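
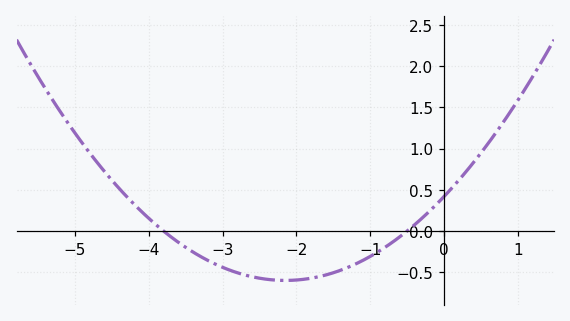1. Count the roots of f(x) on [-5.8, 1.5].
2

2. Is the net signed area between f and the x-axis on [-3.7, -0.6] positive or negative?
negative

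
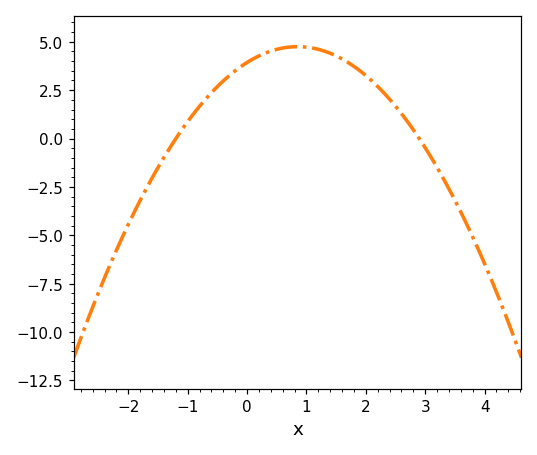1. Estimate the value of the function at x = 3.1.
-0.972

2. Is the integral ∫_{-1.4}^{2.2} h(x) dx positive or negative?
positive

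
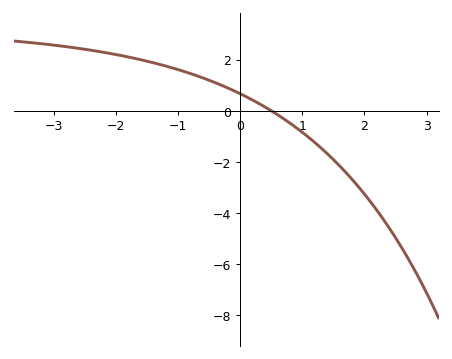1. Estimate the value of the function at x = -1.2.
1.8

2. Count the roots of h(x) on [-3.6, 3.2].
1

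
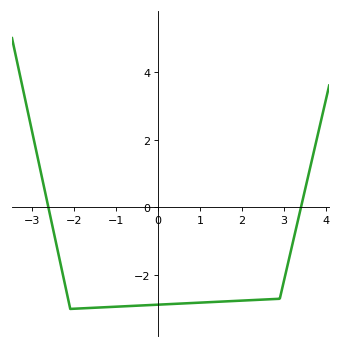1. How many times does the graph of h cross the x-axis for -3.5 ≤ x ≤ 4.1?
2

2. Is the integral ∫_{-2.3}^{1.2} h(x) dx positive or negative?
negative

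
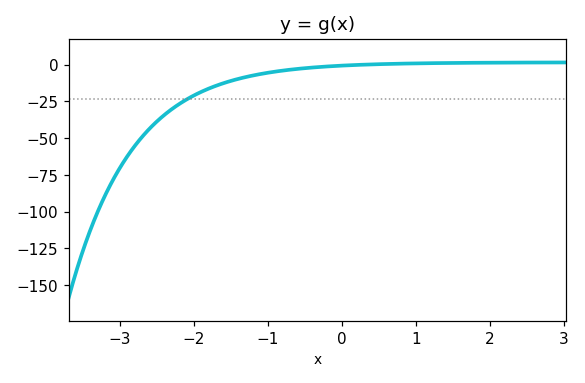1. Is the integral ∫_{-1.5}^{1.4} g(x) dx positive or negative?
negative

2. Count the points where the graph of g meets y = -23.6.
1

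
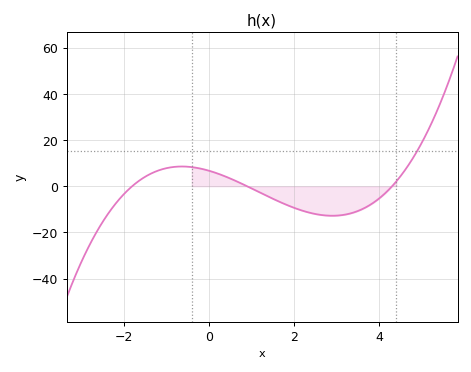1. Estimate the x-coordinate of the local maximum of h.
-0.6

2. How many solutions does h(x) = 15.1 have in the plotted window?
1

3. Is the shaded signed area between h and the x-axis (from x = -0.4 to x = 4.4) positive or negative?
negative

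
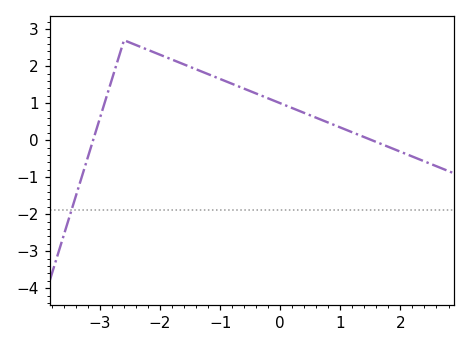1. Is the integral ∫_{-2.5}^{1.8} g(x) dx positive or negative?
positive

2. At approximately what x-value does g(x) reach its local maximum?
-2.6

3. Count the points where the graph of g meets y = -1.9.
1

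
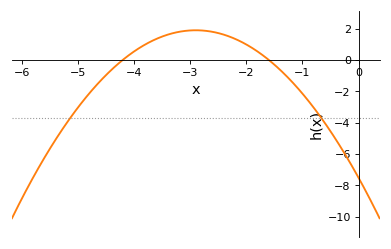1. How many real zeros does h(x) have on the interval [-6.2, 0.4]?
2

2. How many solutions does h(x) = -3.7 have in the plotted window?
2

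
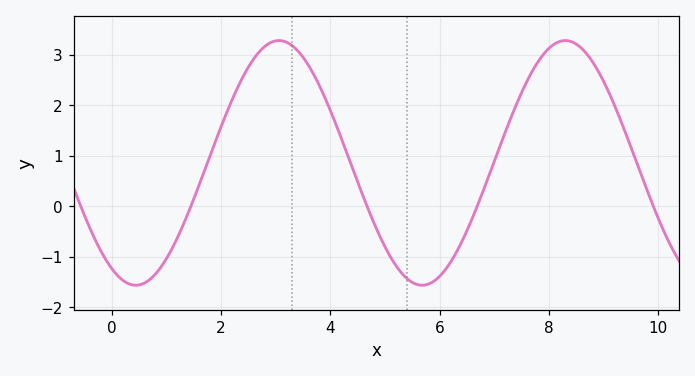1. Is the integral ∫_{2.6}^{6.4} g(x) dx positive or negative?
positive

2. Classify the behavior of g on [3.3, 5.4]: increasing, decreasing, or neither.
decreasing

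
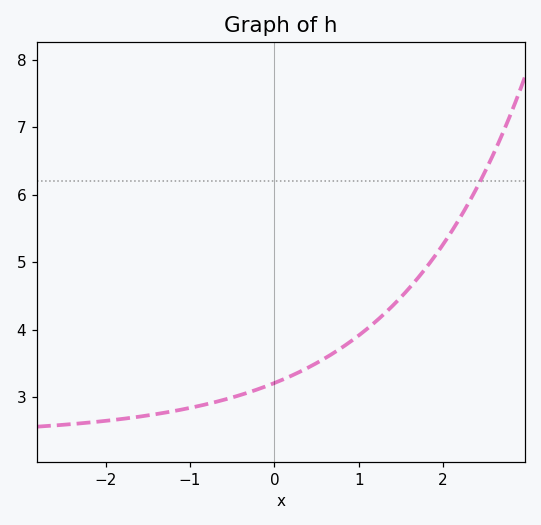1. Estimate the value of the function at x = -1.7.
2.7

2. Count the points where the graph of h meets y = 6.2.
1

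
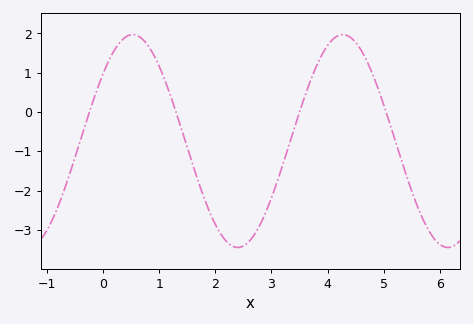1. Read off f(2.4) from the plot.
-3.45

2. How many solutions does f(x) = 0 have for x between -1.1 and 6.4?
4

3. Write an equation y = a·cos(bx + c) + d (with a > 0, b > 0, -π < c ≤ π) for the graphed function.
y = 2.71cos(1.68x - 0.89) - 0.74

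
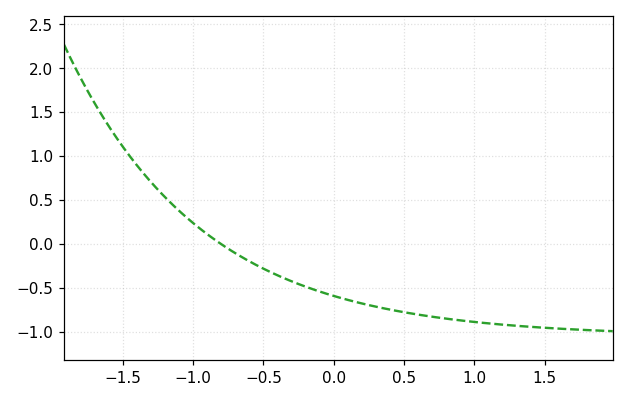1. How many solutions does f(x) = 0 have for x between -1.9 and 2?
1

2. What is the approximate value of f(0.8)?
-0.85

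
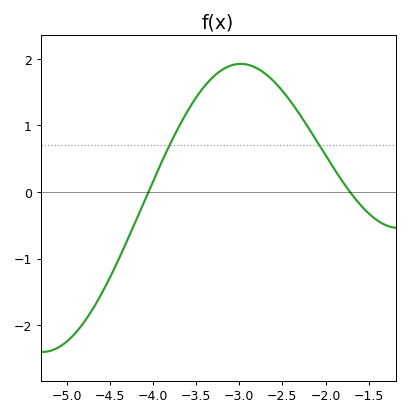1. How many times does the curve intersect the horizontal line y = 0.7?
2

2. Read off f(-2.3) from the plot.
1.2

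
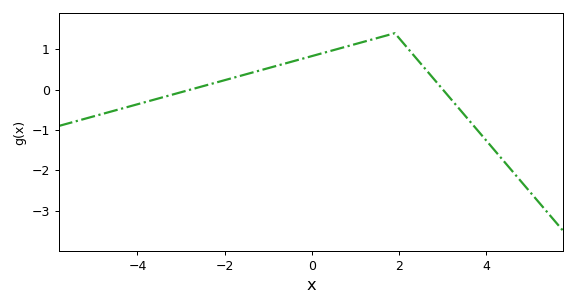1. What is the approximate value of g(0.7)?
1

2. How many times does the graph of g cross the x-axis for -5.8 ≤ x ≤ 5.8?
2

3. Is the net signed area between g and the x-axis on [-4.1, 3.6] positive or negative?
positive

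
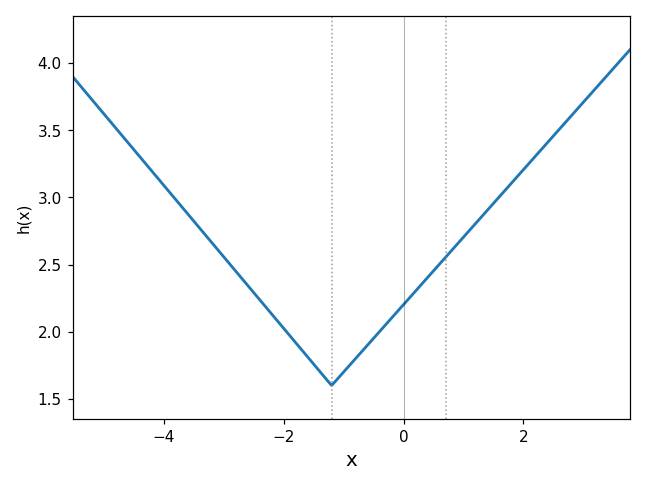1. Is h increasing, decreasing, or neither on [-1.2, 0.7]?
increasing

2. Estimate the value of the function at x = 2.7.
3.55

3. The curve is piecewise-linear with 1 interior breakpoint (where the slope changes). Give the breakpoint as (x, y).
(-1.2, 1.6)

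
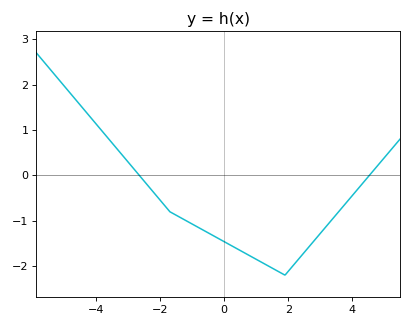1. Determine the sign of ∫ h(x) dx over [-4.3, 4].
negative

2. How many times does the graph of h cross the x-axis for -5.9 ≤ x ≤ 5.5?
2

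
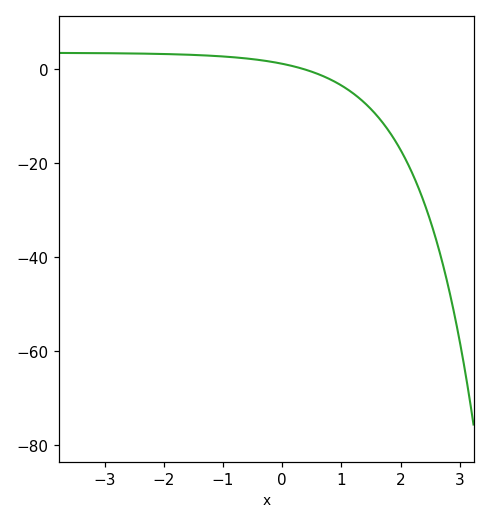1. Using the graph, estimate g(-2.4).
3.25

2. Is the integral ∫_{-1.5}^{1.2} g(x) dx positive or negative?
positive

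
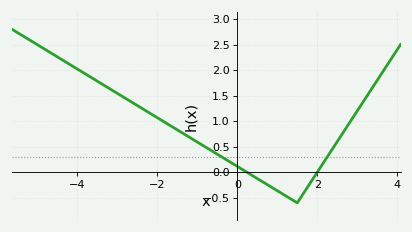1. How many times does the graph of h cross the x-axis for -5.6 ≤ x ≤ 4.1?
2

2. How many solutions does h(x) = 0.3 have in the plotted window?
2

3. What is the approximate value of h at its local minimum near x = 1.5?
-0.6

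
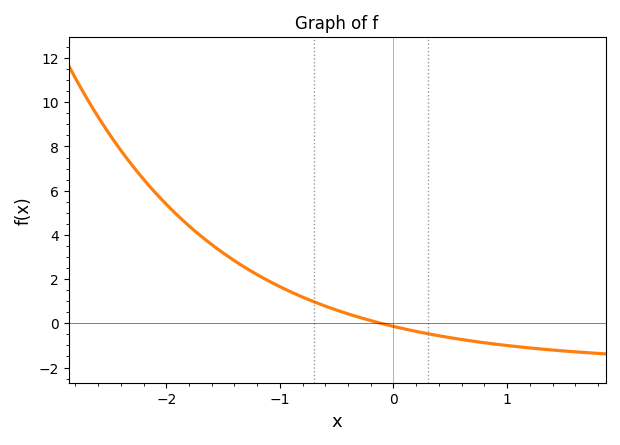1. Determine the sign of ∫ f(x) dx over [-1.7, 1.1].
positive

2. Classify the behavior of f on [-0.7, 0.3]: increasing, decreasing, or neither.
decreasing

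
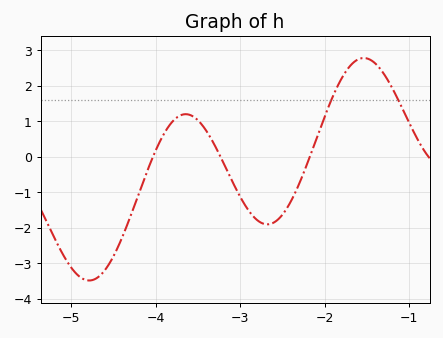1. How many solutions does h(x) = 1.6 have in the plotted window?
2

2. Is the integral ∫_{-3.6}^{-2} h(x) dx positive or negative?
negative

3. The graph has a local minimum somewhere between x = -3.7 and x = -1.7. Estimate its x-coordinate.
-2.68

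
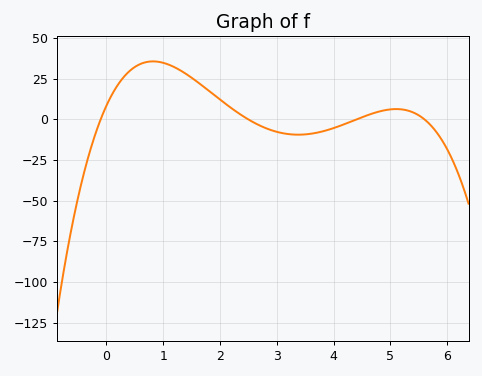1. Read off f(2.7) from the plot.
-3.73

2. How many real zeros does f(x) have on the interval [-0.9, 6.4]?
4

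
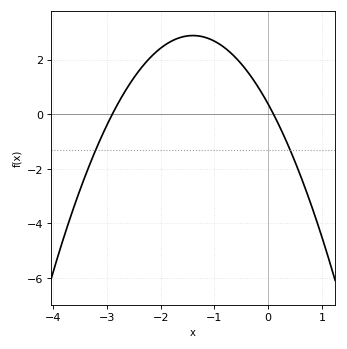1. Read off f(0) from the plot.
0.4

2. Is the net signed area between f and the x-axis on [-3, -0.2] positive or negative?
positive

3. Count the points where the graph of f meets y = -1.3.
2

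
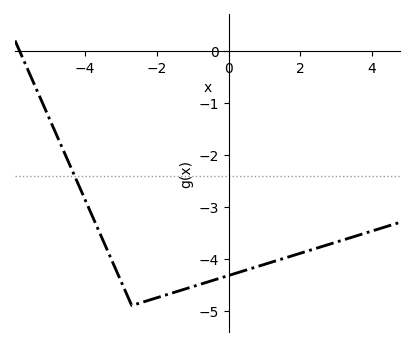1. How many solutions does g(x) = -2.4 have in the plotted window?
1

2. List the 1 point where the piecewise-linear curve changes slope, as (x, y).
(-2.7, -4.9)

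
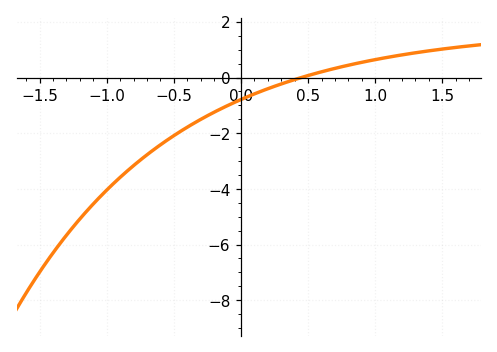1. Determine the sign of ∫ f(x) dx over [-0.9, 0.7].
negative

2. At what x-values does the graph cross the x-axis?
0.45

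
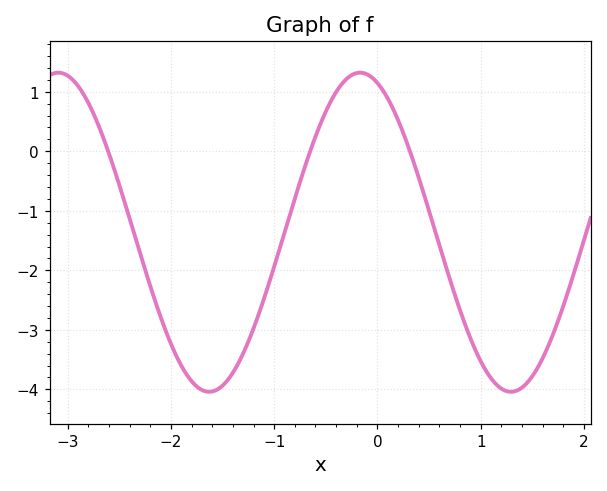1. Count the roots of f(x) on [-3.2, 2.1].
3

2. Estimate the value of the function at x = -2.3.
-1.7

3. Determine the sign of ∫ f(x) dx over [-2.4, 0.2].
negative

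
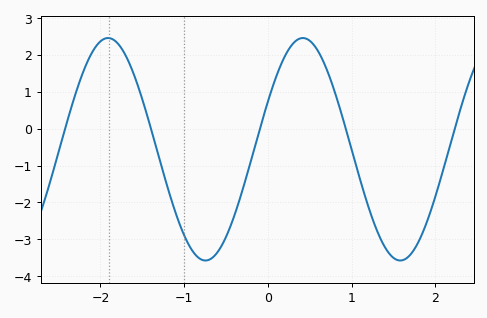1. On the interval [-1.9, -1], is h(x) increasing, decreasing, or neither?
decreasing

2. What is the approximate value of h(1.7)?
-3.42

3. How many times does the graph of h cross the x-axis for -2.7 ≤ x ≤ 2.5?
5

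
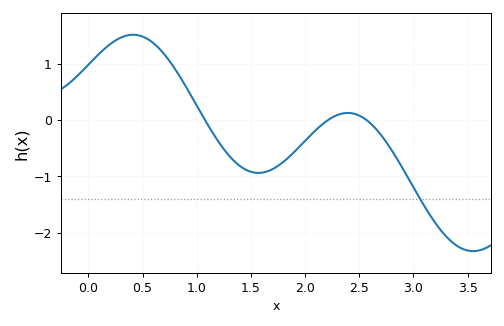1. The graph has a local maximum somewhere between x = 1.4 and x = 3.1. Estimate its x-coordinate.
2.39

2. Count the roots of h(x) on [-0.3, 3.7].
3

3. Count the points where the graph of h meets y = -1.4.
1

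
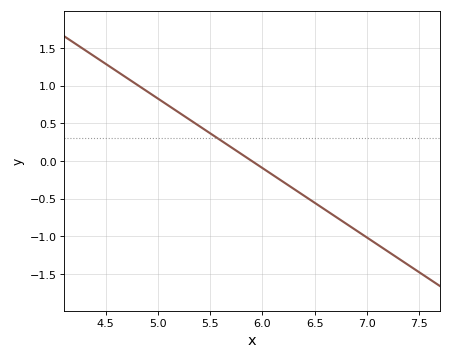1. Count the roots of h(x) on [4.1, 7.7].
1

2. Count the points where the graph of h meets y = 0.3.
1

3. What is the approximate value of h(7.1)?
-1.1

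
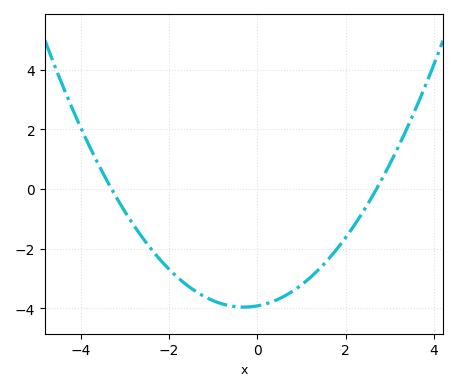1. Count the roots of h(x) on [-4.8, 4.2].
2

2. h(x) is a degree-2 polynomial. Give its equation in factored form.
y = 0.44(x + 3.3)(x - 2.7)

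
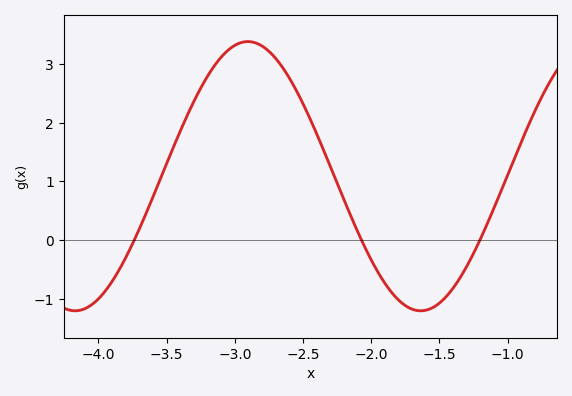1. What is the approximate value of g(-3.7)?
0.2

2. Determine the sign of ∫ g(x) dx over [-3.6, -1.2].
positive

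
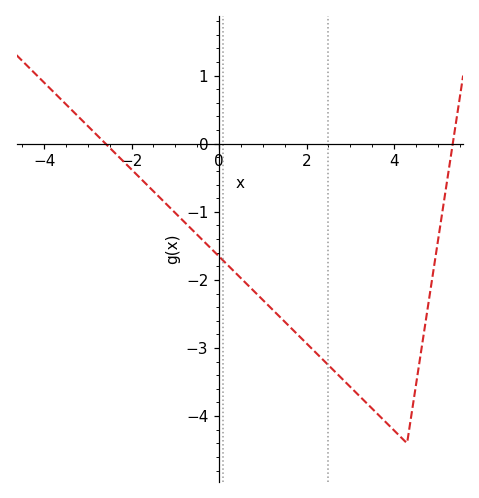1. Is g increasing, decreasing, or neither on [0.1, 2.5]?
decreasing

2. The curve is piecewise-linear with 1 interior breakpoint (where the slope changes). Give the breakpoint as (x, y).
(4.3, -4.4)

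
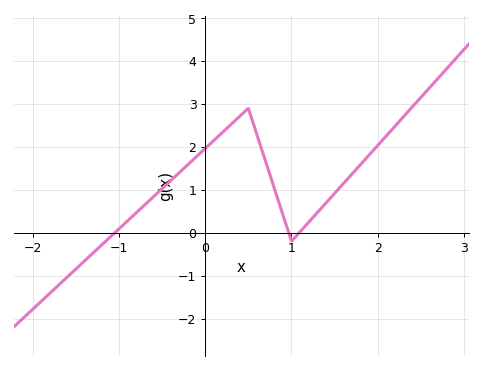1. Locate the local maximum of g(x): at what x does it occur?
0.5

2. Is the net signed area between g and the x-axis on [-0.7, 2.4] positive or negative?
positive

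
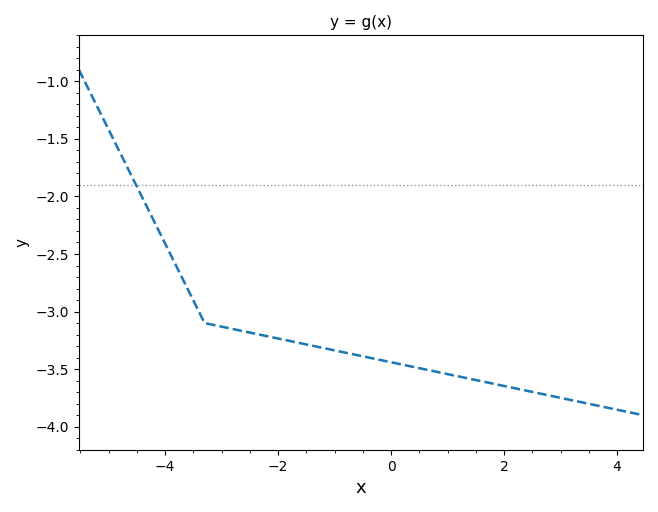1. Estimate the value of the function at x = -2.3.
-3.2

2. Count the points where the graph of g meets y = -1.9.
1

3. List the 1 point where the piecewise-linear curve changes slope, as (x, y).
(-3.3, -3.1)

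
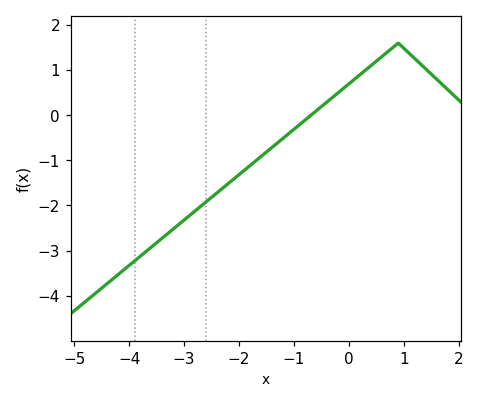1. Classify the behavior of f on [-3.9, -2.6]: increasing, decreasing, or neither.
increasing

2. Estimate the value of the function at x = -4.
-3.33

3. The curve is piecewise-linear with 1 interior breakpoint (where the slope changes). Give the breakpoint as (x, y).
(0.9, 1.6)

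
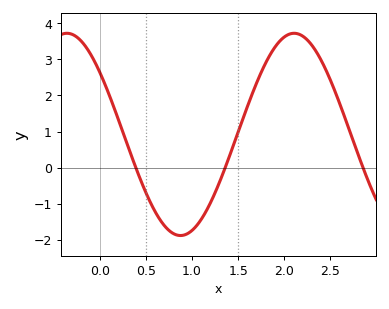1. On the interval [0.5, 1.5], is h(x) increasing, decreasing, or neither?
neither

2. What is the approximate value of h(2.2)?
3.6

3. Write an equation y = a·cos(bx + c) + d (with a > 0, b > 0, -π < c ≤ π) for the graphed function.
y = 2.8cos(2.5x + 0.91) + 0.92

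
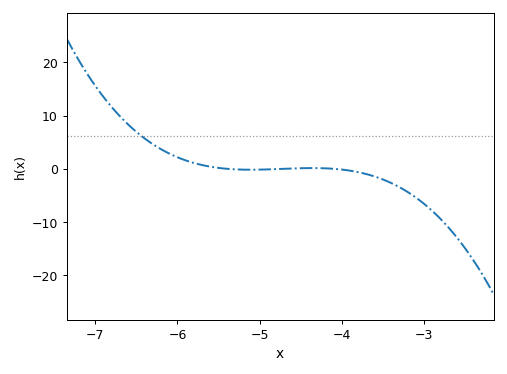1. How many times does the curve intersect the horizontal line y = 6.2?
1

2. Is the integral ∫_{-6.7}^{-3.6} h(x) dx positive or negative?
positive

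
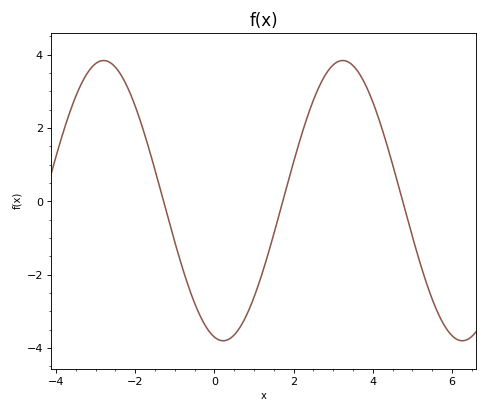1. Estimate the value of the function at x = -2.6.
3.76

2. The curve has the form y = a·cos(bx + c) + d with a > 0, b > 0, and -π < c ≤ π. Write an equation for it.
y = 3.82cos(1.04x + 2.91) + 0.02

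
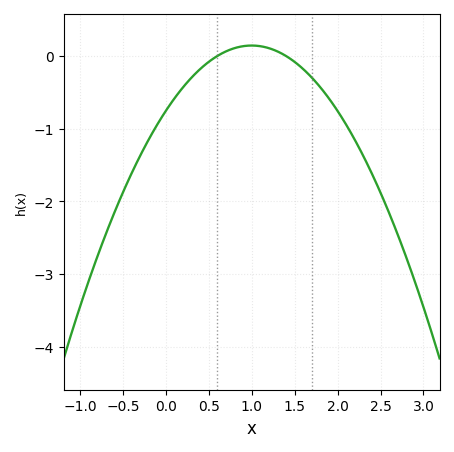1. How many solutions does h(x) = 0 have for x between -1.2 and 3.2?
2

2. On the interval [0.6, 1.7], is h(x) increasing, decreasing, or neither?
neither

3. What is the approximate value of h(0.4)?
-0.2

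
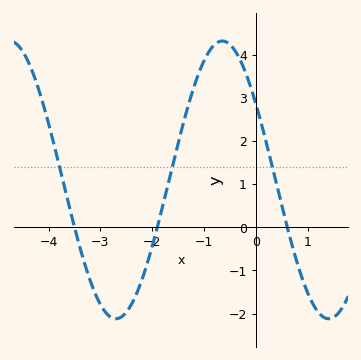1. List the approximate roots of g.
-3.5, -1.9, 0.608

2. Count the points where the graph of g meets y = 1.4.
3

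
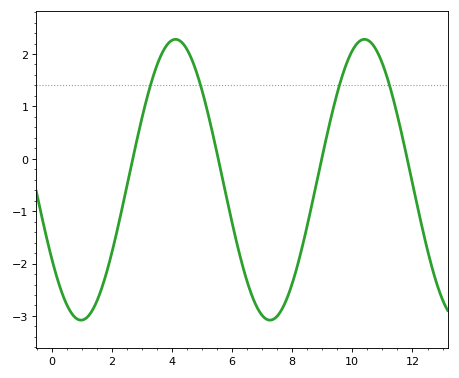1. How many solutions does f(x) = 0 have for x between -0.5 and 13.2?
4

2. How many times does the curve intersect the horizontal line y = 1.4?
4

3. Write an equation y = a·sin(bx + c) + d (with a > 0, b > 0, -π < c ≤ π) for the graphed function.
y = 2.68sin(1x - 2.55) - 0.4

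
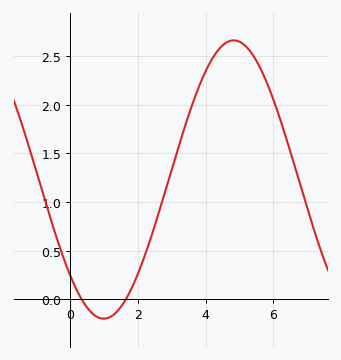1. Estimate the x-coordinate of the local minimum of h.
1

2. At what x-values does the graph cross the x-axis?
0.347, 1.65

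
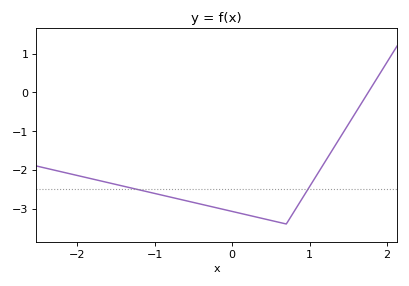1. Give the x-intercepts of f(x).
1.76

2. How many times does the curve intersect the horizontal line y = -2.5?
2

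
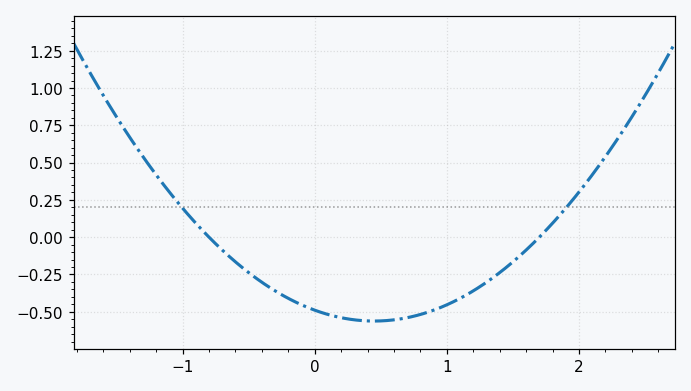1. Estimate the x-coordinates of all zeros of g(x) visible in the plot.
-0.8, 1.7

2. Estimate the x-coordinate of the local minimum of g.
0.45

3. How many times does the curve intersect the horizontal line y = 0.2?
2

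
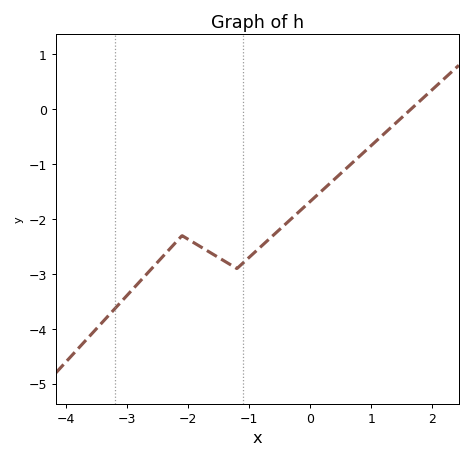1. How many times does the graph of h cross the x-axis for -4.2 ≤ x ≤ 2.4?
1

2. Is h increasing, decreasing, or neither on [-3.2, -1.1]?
neither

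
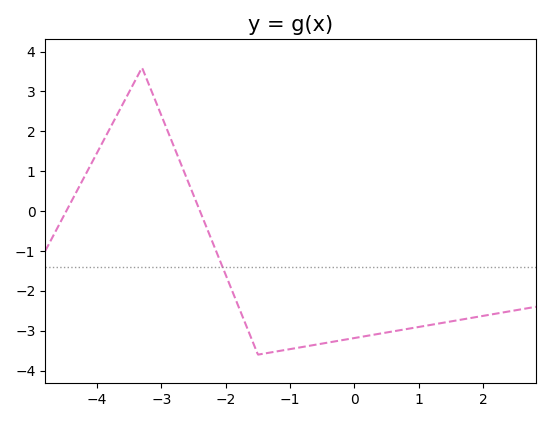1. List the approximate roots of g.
-4.4, -2.4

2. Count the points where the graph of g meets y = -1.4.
1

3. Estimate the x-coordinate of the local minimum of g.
-1.4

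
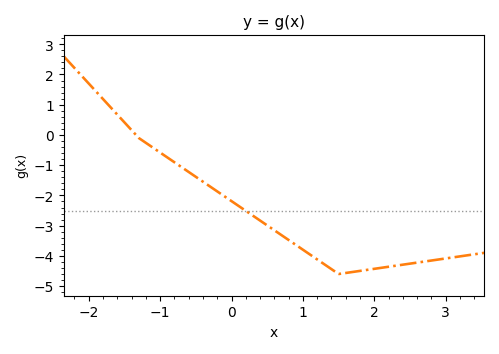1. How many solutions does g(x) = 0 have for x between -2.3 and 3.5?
1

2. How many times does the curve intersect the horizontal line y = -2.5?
1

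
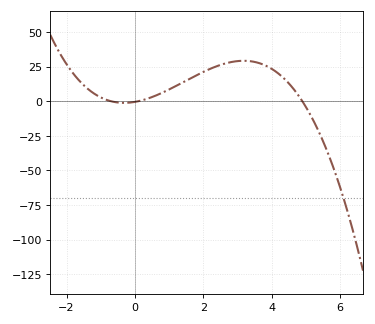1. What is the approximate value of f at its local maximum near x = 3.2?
30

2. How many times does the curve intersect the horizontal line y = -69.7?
1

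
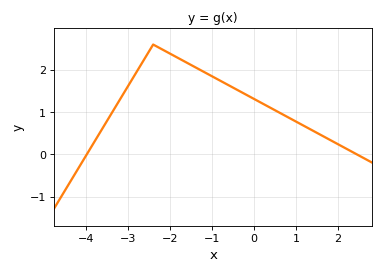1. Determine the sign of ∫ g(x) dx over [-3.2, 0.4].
positive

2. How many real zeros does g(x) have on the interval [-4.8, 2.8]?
2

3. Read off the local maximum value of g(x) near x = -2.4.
2.6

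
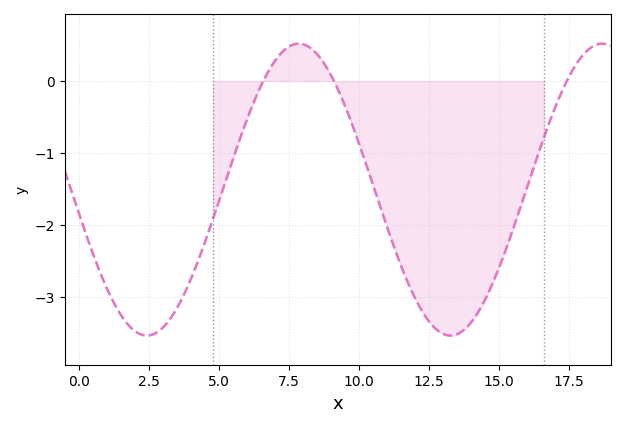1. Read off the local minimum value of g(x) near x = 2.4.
-3.5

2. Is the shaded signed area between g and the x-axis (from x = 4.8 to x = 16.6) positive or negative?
negative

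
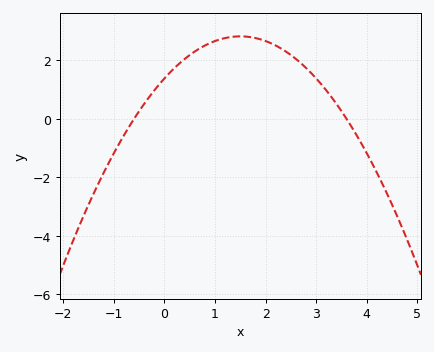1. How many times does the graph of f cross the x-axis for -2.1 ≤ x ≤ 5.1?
2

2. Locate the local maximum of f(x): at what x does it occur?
1.5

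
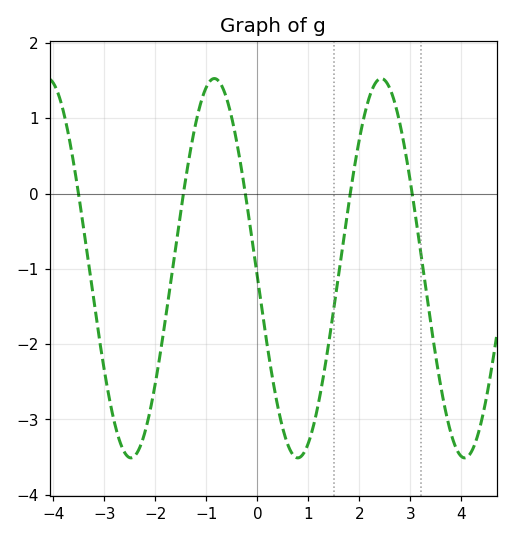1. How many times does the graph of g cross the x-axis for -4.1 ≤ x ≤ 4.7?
5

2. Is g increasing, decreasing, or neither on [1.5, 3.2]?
neither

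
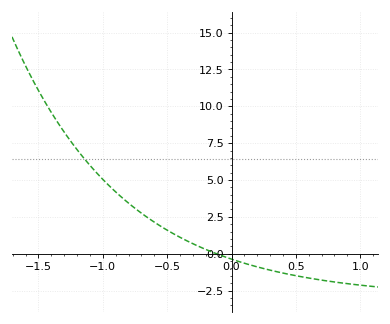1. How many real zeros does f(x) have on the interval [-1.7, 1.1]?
1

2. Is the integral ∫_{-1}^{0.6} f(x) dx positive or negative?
positive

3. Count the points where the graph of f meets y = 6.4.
1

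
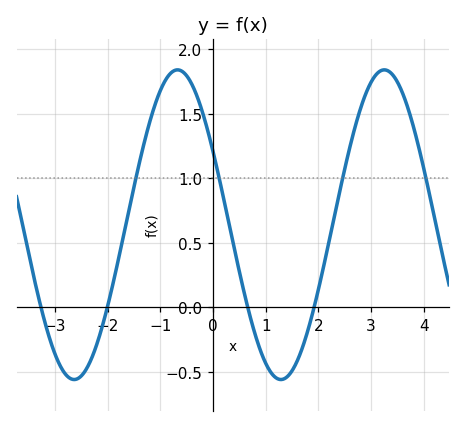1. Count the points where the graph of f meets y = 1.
4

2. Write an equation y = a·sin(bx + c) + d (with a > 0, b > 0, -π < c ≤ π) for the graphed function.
y = 1.2sin(1.6x + 2.7) + 0.64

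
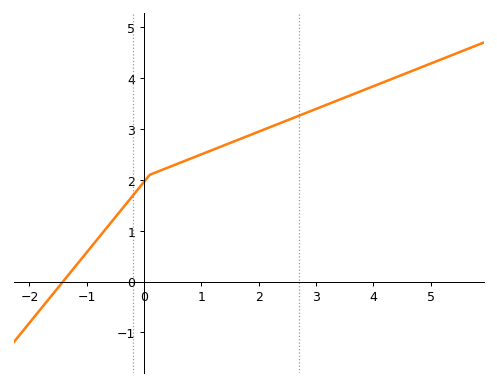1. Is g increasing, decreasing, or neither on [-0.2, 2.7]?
increasing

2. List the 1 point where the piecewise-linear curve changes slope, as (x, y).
(0.1, 2.1)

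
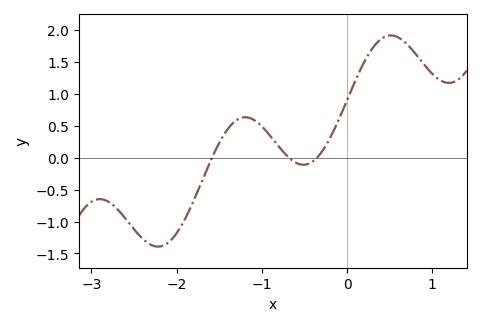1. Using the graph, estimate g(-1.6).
-0.046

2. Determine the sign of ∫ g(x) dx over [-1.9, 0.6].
positive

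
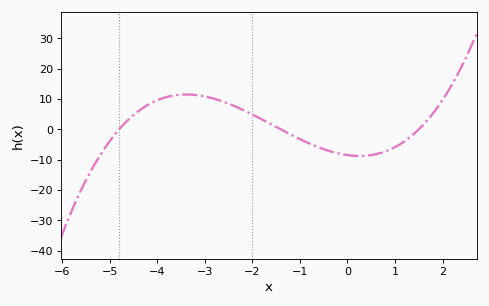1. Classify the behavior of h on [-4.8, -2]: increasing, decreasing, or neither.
neither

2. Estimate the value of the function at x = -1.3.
-1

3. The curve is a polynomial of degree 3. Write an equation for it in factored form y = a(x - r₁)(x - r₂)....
y = 0.84(x + 4.8)(x + 1.4)(x - 1.5)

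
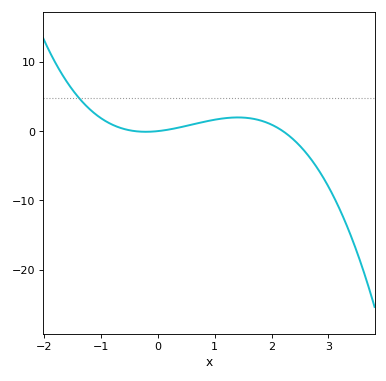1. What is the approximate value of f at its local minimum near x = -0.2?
0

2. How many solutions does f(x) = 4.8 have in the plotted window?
1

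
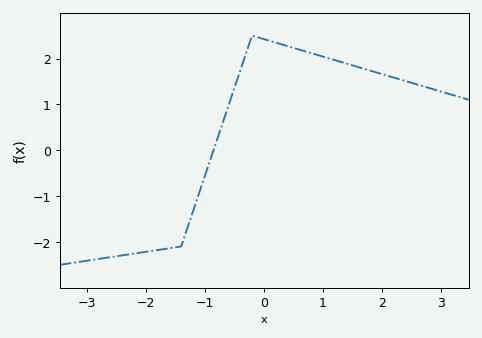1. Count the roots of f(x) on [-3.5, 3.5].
1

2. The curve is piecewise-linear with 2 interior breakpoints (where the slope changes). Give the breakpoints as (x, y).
(-1.4, -2.1); (-0.2, 2.5)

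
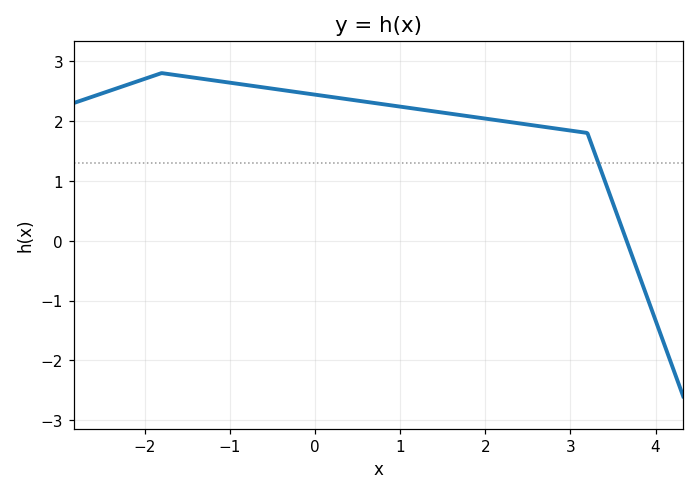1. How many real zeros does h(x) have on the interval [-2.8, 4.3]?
1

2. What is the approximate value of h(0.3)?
2.4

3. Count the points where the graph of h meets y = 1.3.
1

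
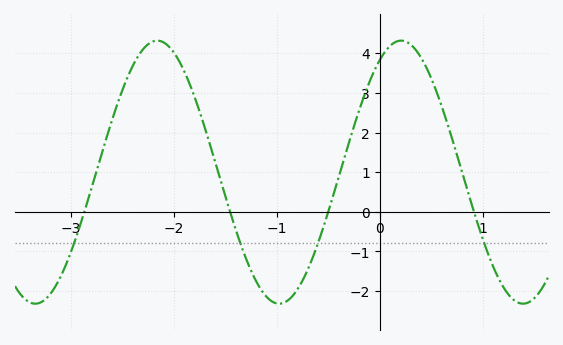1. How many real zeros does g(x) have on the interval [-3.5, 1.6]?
4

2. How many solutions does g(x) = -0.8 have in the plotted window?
4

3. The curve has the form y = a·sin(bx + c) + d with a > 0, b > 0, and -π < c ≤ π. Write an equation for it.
y = 3.32sin(2.6x + 1) + 1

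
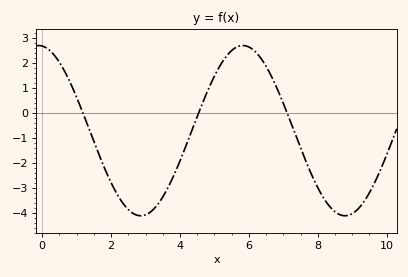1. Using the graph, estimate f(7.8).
-2.4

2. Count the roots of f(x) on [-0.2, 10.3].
3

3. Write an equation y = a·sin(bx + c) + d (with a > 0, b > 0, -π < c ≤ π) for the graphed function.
y = 3.41sin(1.1x + 1.7) - 0.71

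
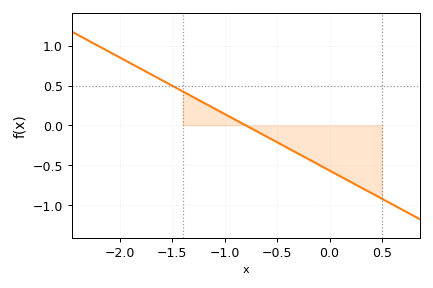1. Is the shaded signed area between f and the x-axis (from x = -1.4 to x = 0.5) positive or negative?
negative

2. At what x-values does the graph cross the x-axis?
-0.8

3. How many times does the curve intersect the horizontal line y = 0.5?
1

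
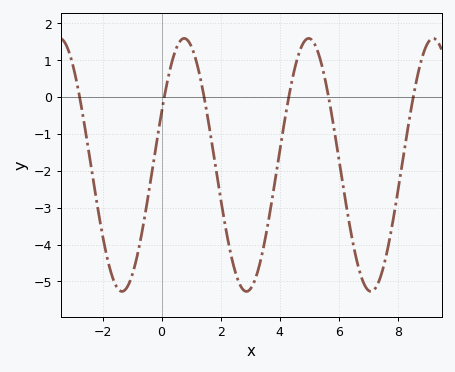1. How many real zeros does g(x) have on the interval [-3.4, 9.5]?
6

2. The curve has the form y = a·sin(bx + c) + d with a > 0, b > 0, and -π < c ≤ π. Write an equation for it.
y = 3.43sin(1.49x + 0.43) - 1.84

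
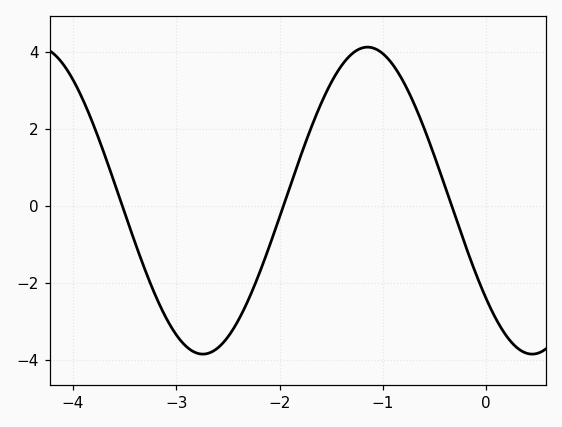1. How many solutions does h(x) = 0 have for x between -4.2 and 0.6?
3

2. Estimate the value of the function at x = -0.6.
2.02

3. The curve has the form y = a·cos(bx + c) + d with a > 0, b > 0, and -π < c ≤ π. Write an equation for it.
y = 3.98cos(1.97x + 2.26) + 0.14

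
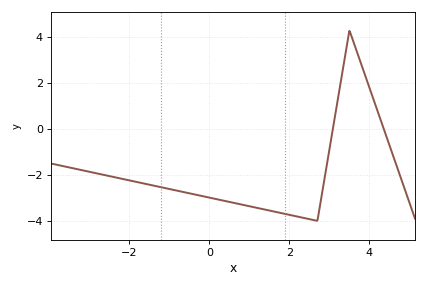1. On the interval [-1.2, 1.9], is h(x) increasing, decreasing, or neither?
decreasing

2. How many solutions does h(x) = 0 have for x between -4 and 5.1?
2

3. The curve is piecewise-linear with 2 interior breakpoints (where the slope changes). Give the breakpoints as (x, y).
(2.7, -4); (3.5, 4.3)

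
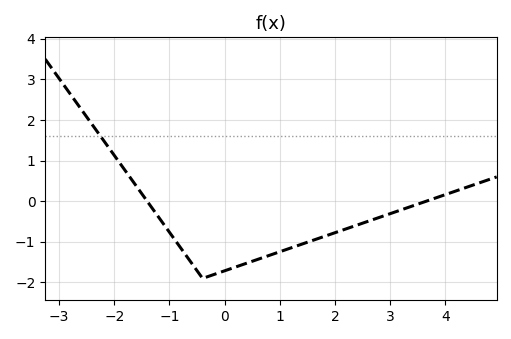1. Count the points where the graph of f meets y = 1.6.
1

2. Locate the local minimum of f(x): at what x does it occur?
-0.4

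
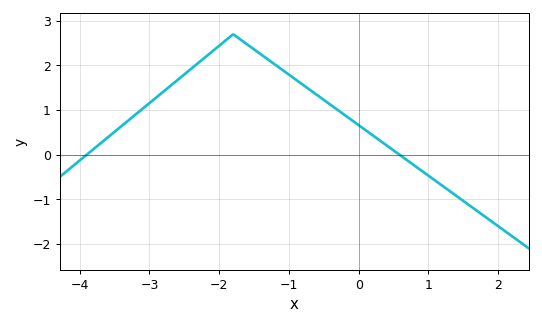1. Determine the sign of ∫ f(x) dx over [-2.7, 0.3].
positive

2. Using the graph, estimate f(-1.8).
2.7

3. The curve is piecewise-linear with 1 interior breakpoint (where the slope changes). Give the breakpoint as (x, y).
(-1.8, 2.7)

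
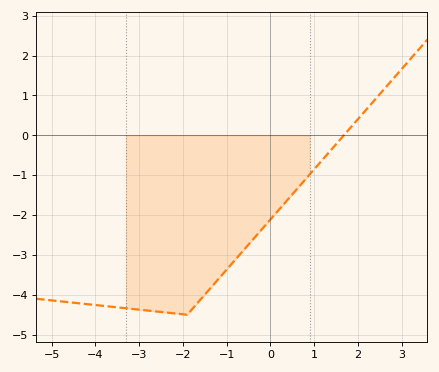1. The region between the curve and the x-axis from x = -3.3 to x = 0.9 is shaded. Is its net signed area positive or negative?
negative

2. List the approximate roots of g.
1.68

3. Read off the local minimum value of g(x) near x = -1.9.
-4.5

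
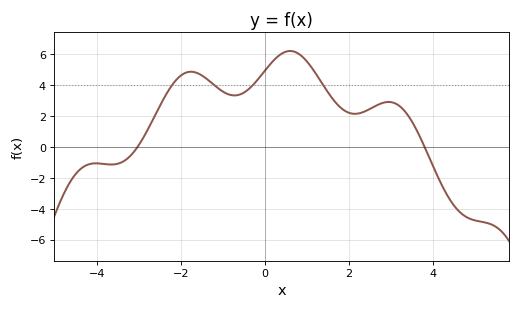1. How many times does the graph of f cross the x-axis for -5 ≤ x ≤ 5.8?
2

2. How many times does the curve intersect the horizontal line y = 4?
4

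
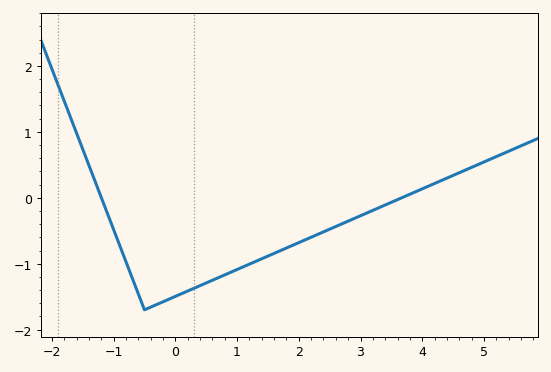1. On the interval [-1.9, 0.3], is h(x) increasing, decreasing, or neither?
neither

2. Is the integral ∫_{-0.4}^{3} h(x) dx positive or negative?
negative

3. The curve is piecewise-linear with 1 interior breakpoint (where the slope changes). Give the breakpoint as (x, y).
(-0.5, -1.7)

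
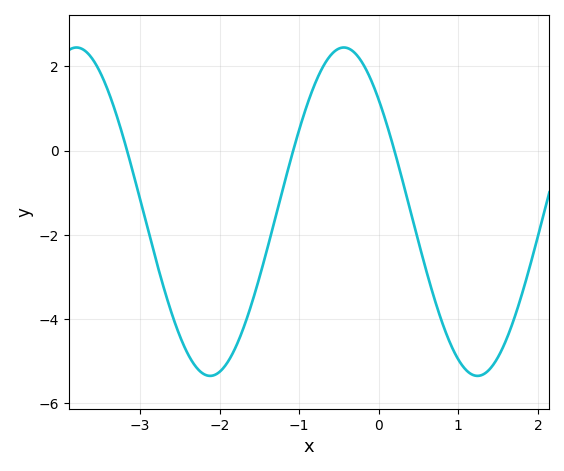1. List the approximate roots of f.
-3.16, -1.08, 0.197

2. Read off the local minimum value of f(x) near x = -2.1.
-5.35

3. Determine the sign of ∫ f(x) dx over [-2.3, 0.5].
negative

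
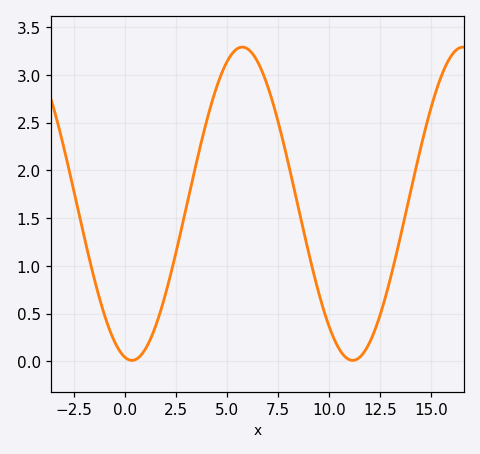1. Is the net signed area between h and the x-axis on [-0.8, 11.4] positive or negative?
positive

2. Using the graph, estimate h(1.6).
0.45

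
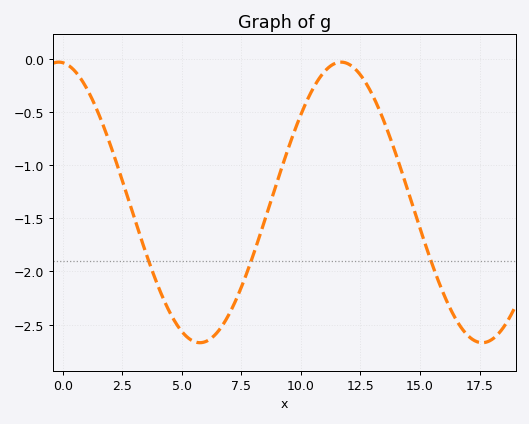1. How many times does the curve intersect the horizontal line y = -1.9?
3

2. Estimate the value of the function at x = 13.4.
-0.55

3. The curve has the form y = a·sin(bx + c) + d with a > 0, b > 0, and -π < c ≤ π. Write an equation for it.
y = 1.32sin(0.53x + 1.7) - 1.35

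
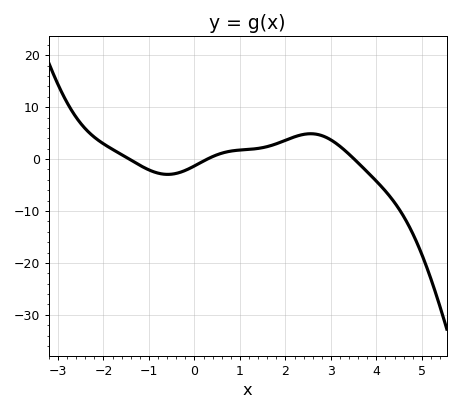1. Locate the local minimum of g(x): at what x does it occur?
-0.589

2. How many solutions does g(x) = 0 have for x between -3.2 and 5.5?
3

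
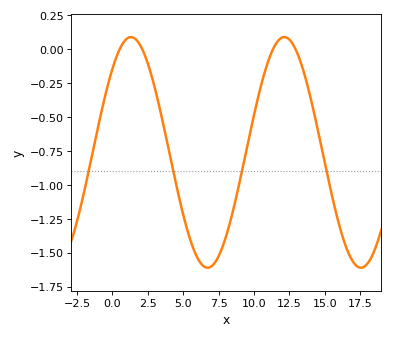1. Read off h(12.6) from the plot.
0.06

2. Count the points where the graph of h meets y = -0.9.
4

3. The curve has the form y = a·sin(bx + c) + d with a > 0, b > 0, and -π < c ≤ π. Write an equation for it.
y = 0.85sin(0.58x + 0.81) - 0.76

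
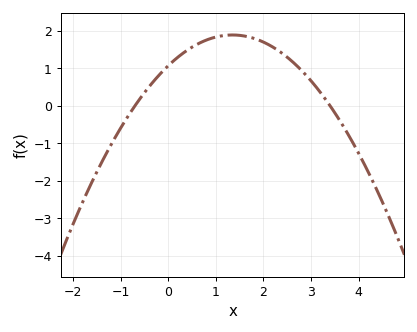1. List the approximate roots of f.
-0.7, 3.4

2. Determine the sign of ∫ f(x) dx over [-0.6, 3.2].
positive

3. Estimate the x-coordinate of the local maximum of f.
1.35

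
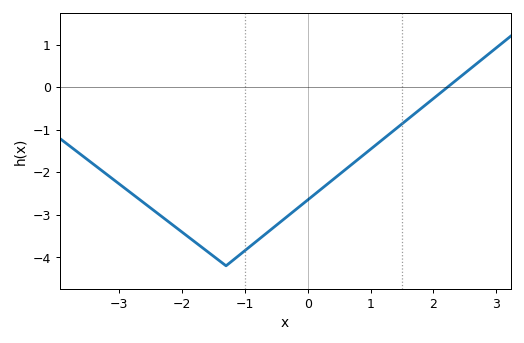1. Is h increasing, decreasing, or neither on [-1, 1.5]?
increasing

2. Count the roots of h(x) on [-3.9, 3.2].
1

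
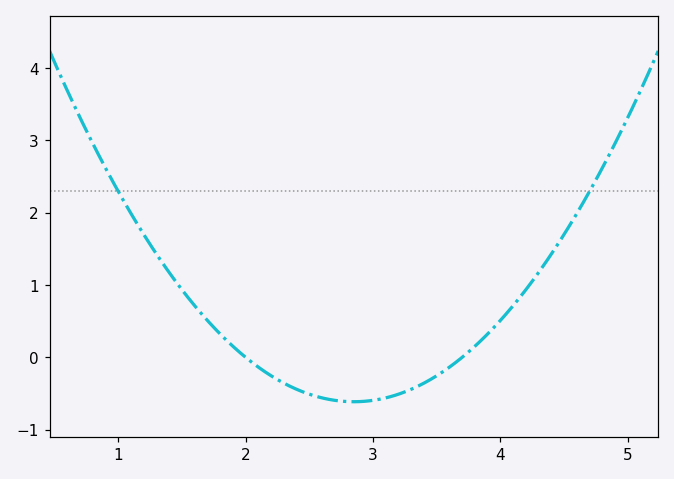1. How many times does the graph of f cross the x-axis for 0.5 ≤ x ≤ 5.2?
2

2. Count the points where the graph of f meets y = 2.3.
2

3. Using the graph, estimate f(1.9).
0.2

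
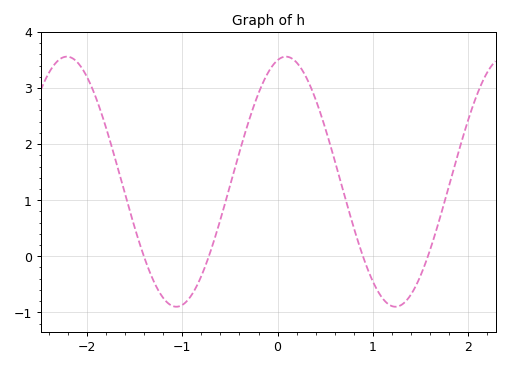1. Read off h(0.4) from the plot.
2.8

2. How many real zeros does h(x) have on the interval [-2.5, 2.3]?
4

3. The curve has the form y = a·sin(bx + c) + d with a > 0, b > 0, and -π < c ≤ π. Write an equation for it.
y = 2.23sin(2.7x + 1.3) + 1.33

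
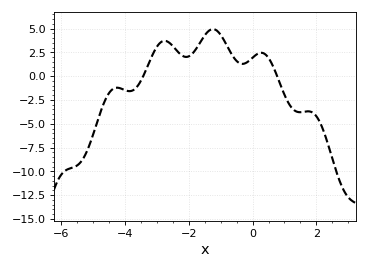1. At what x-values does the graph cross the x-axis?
-3.43, 0.771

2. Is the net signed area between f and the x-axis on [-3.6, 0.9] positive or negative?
positive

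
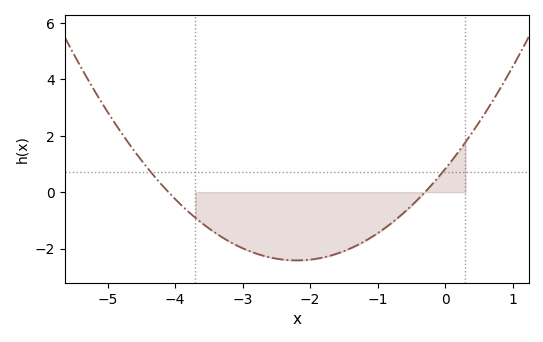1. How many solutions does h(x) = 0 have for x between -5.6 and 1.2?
2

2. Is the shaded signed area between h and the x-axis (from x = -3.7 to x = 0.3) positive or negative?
negative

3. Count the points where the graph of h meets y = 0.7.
2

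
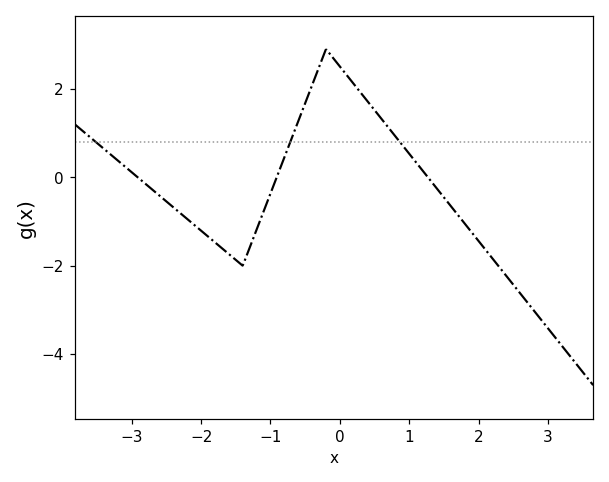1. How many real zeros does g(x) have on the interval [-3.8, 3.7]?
3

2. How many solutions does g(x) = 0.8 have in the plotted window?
3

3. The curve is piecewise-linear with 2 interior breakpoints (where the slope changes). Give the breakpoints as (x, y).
(-1.4, -2); (-0.2, 2.9)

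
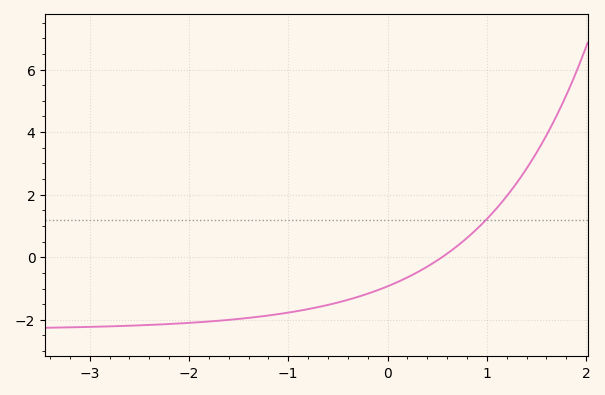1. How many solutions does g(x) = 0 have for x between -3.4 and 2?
1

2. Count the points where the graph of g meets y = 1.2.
1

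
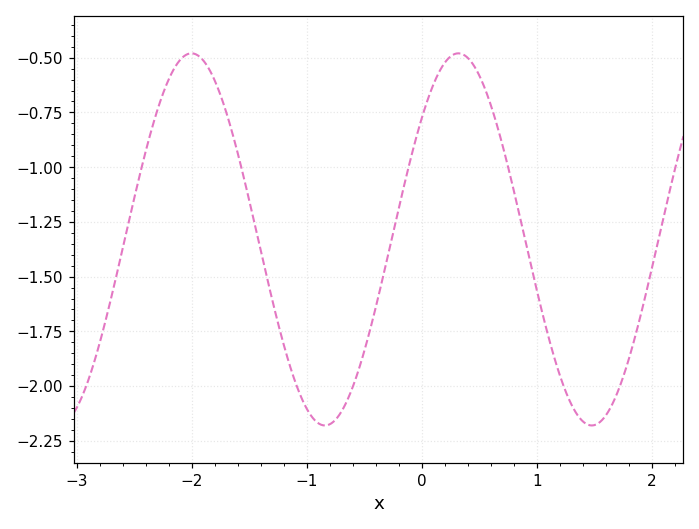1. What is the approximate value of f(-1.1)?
-1.98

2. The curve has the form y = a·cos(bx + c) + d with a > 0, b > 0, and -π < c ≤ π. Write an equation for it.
y = 0.85cos(2.7x - 0.86) - 1.33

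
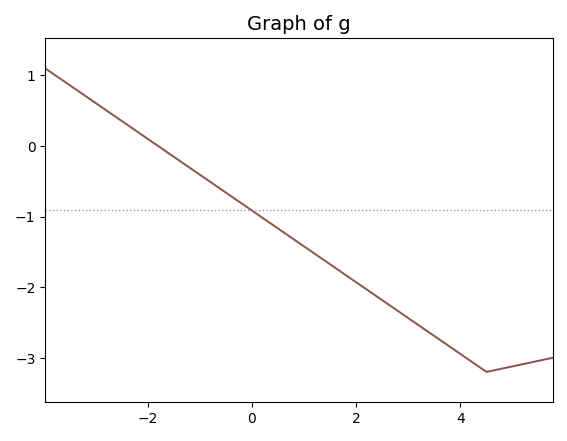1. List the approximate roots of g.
-1.8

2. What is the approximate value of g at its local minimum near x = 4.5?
-3.2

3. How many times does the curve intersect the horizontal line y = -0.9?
1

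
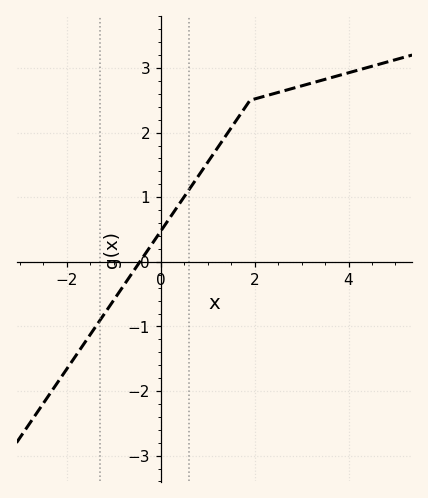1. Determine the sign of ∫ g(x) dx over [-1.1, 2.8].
positive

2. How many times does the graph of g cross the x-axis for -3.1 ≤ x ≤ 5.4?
1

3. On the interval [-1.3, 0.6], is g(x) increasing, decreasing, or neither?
increasing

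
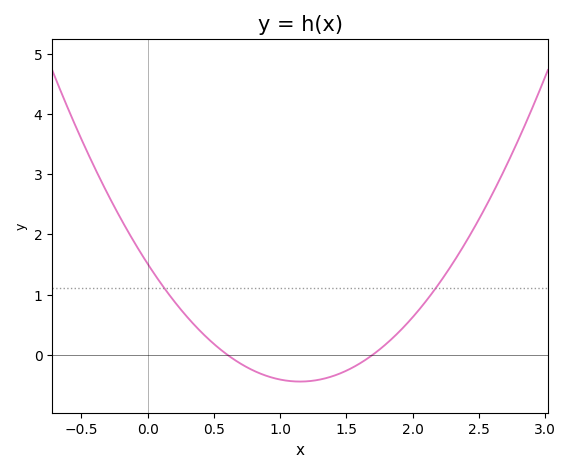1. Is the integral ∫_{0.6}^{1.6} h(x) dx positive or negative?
negative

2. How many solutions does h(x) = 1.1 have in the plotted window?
2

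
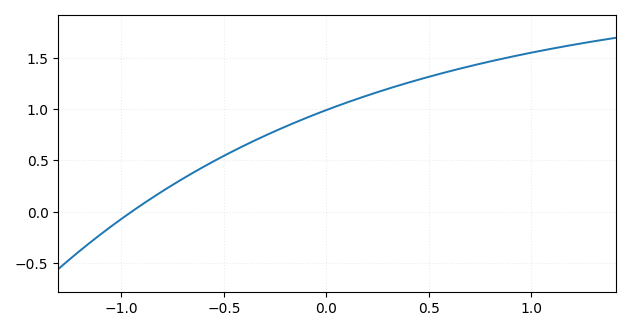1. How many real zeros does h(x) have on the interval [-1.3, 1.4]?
1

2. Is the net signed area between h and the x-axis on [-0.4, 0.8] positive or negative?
positive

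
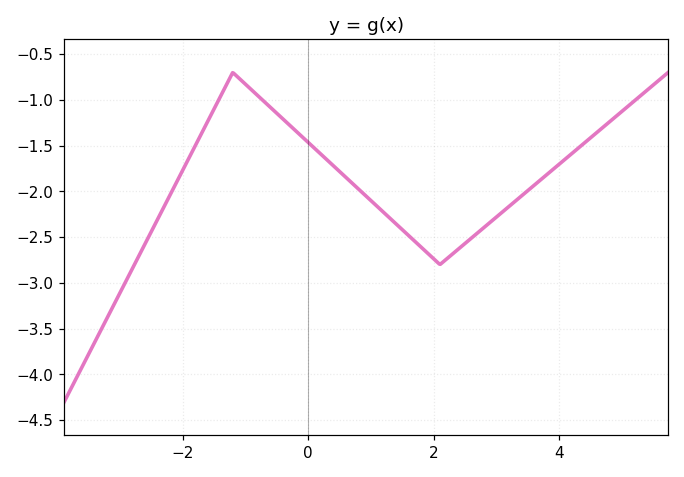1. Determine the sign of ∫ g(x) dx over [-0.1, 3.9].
negative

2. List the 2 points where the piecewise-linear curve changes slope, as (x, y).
(-1.2, -0.7); (2.1, -2.8)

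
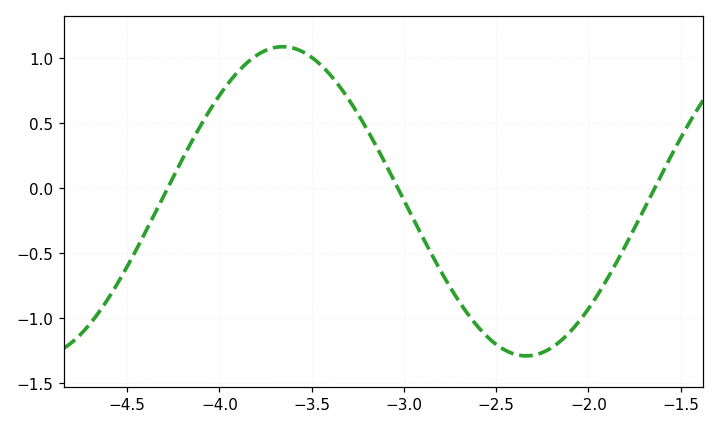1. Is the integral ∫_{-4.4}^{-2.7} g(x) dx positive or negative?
positive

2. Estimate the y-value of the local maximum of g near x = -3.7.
1.09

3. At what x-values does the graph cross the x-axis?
-4.28, -3.03, -1.64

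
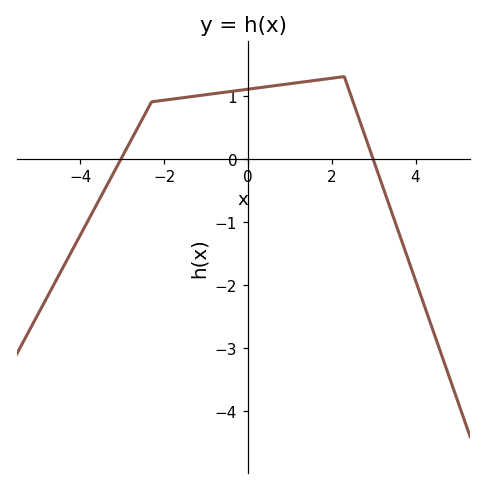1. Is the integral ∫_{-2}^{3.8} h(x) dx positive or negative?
positive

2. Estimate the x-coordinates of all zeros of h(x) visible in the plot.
-3, 3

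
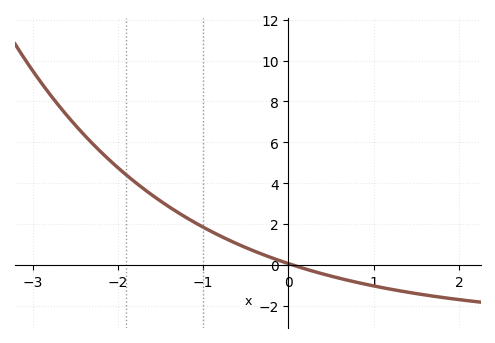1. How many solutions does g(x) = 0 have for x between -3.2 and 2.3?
1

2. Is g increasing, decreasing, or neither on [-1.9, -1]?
decreasing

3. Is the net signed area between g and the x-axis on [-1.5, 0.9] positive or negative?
positive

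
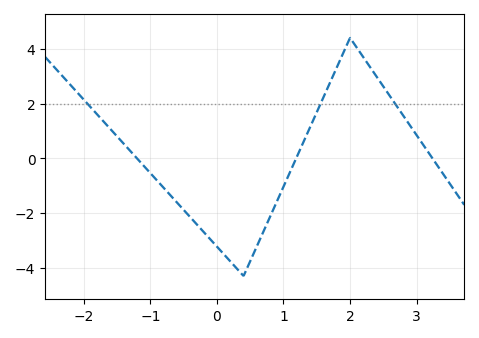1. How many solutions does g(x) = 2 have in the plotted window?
3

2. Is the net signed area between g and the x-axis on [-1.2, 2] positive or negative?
negative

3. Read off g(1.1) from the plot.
-0.4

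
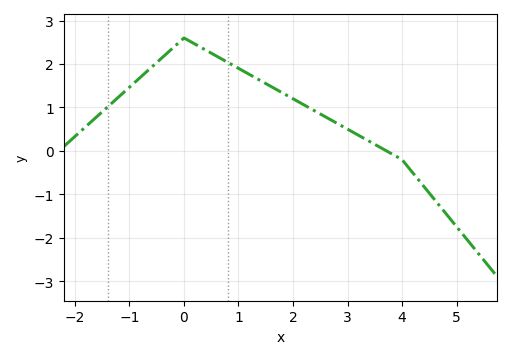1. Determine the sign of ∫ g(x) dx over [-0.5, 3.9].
positive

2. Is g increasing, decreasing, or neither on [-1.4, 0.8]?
neither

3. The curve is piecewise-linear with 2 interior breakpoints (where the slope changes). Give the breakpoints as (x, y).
(0, 2.6); (4, -0.2)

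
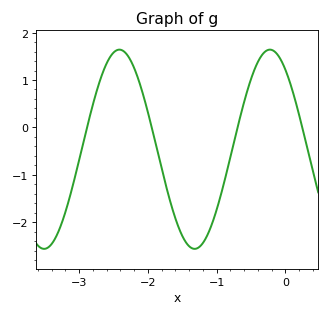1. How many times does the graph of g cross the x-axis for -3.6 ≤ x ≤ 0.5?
4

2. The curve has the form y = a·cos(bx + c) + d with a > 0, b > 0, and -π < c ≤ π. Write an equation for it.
y = 2.1cos(2.87x + 0.65) - 0.46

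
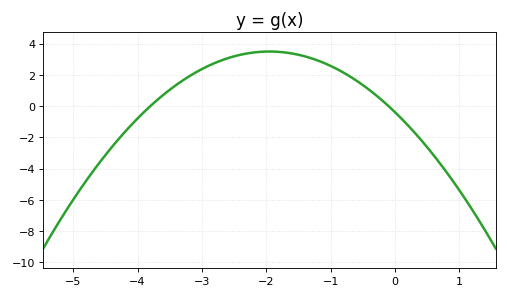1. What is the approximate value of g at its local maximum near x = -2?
3.4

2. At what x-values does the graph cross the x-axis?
-3.8, -0.1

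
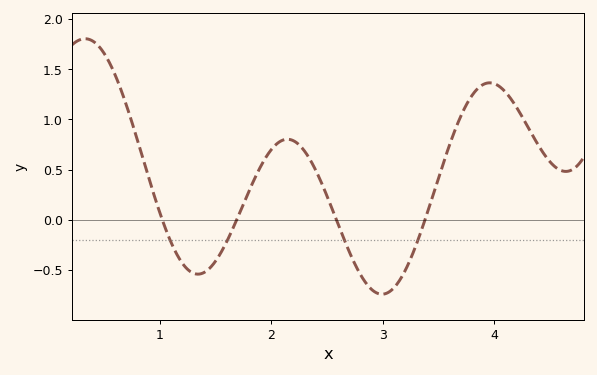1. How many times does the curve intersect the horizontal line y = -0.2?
4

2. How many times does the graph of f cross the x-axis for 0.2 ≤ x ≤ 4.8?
4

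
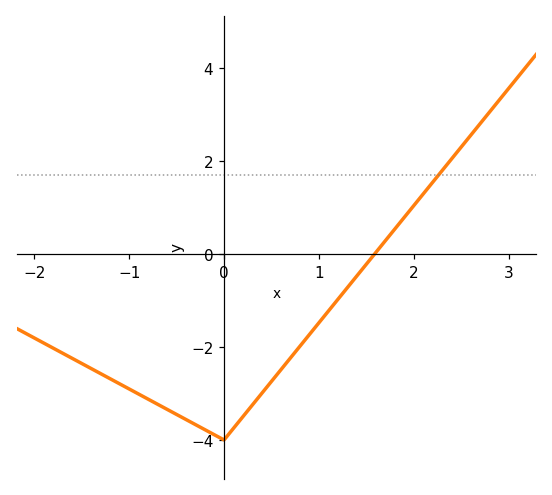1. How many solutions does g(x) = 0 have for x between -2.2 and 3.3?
1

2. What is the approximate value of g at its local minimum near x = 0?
-4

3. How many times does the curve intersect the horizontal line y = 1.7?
1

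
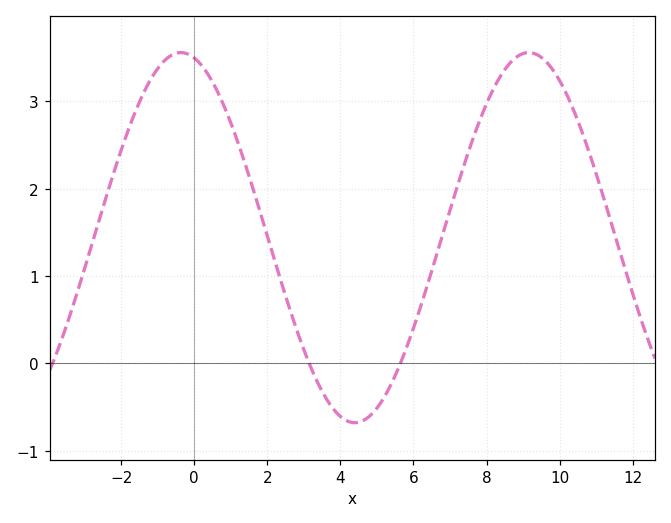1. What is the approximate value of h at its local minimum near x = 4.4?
-0.7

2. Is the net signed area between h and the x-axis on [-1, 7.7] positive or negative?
positive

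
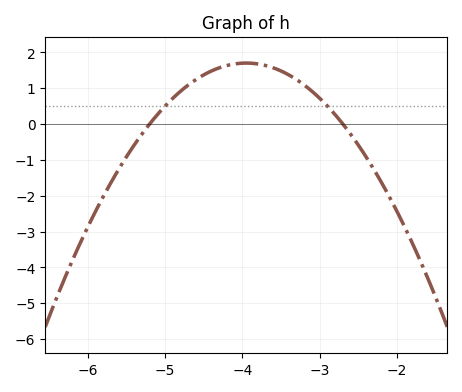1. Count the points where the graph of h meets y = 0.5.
2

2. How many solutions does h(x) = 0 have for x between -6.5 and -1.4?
2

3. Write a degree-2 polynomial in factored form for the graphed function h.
y = -1.09(x + 5.2)(x + 2.7)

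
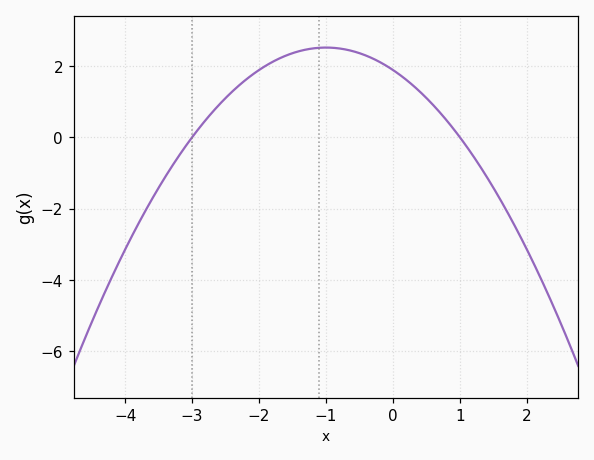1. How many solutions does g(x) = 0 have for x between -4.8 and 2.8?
2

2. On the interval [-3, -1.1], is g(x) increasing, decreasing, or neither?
increasing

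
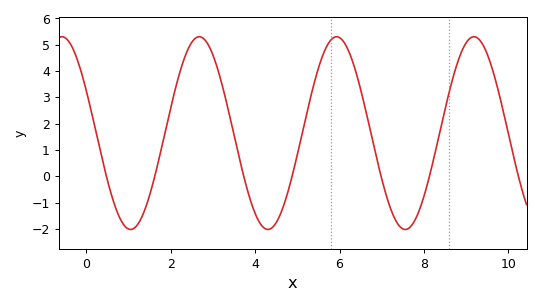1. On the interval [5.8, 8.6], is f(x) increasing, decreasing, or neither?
neither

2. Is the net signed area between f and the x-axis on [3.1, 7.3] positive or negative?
positive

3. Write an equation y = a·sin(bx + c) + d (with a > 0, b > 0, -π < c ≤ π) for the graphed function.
y = 3.66sin(1.93x + 2.69) + 1.64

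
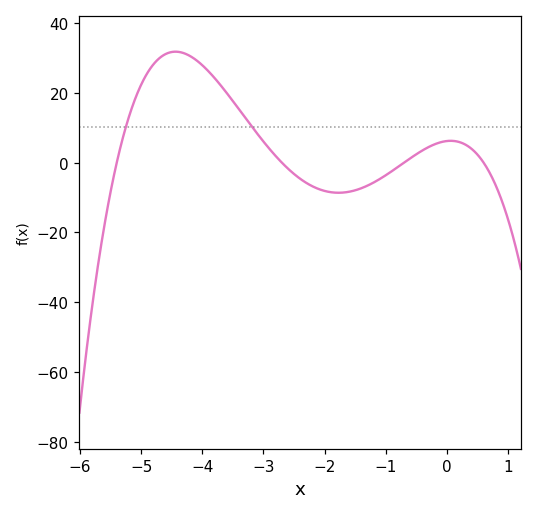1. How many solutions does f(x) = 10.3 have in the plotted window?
2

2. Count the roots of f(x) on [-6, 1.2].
4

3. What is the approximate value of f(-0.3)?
4.45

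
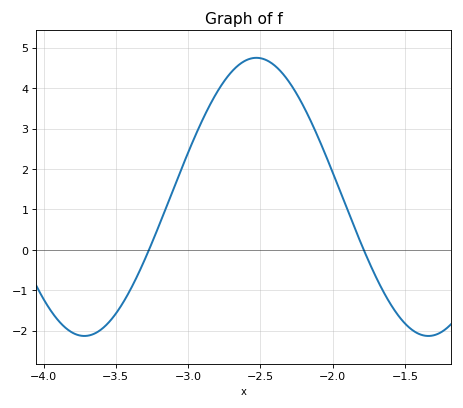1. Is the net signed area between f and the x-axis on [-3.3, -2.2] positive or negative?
positive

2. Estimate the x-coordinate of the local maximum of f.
-2.53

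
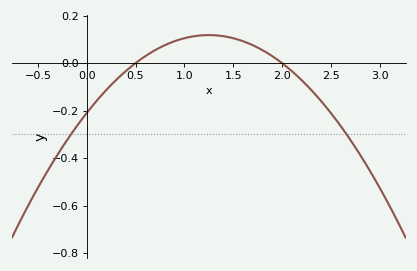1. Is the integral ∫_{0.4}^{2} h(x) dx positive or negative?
positive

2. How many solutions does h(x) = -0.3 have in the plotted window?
2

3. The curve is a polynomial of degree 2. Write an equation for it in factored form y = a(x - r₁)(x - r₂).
y = -0.21(x - 0.5)(x - 2)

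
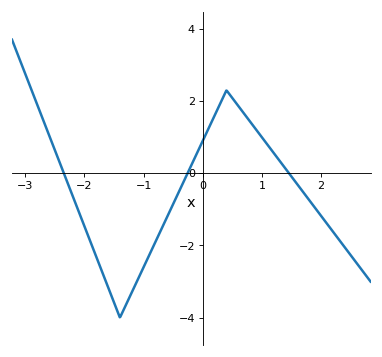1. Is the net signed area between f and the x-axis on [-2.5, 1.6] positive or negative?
negative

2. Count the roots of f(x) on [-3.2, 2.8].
3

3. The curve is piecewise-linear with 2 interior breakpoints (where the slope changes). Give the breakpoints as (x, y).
(-1.4, -4); (0.4, 2.3)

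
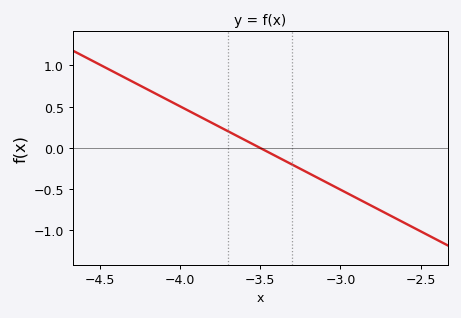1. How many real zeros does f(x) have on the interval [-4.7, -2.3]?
1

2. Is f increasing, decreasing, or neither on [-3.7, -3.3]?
decreasing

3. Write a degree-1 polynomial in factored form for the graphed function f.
y = -1.01(x + 3.5)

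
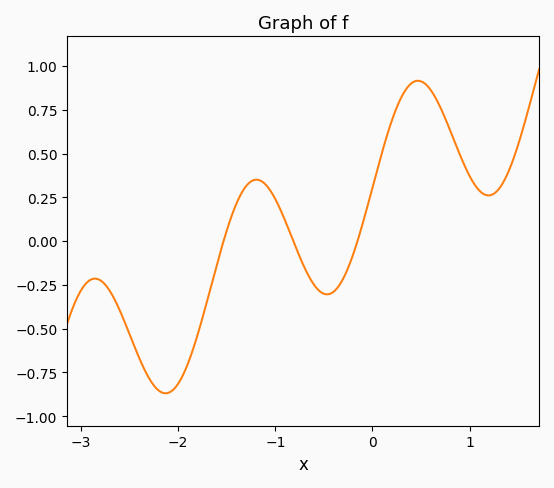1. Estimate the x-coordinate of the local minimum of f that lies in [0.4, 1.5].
1.2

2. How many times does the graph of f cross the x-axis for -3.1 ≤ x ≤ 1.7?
3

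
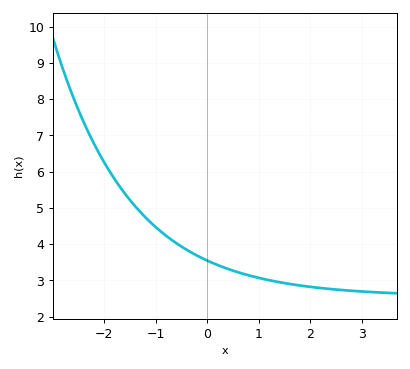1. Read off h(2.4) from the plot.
2.8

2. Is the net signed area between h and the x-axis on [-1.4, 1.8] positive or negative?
positive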